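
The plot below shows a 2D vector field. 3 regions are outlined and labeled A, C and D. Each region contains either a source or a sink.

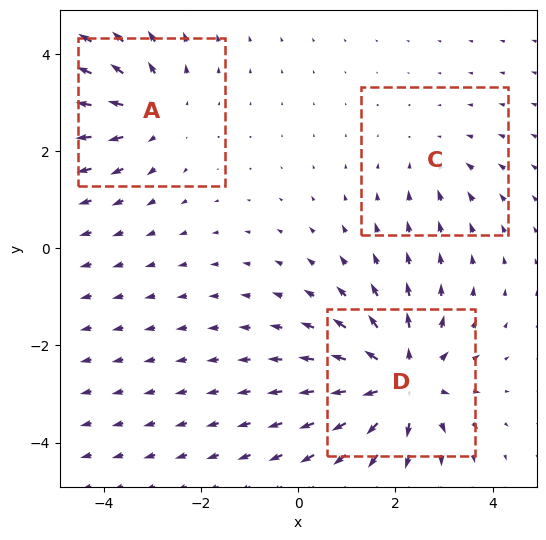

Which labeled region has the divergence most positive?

Divergence at each region's feature centre — A: about +3, C: about -2, D: about +5. Region D is most positive.

D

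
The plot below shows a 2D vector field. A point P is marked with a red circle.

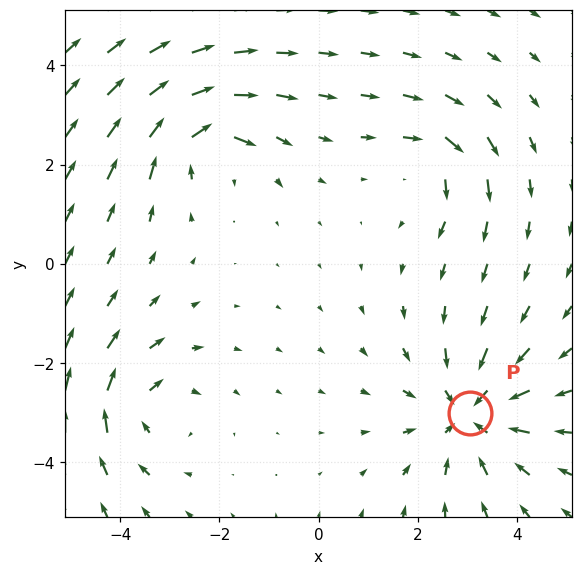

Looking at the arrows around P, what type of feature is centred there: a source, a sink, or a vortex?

At P (3.1, -3.0) the arrows converge inward. Divergence about -4, curl ≈0 — negative divergence with near-zero curl is a sink.

sink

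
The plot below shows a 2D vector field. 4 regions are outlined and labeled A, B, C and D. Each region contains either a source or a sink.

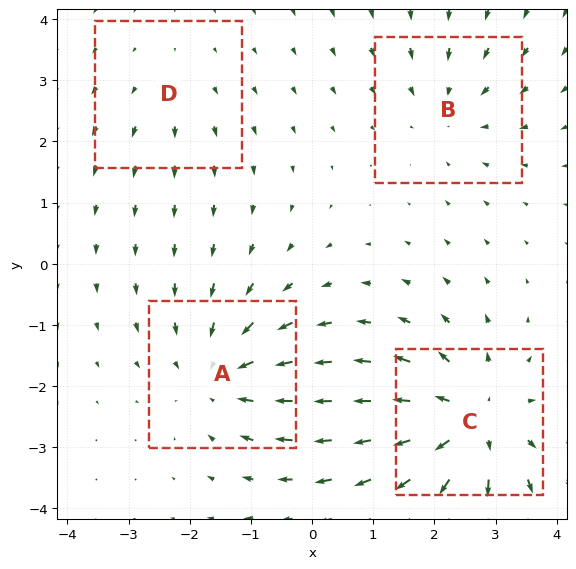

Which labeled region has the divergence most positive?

C

Divergence at each region's feature centre — A: about -4, B: about -3, C: about +6, D: about +2. Region C is most positive.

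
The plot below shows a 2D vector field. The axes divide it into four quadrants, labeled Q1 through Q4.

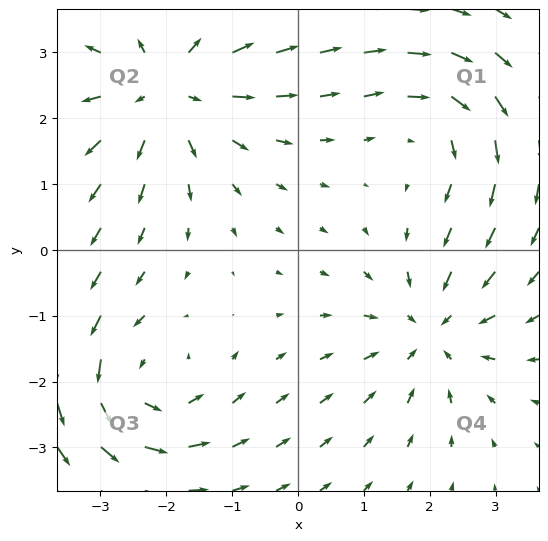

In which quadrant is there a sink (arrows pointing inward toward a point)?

Q4

The sink sits at approximately (2.0, -1.2), which lies in quadrant Q4. The divergence there is about -3, negative as expected for a sink.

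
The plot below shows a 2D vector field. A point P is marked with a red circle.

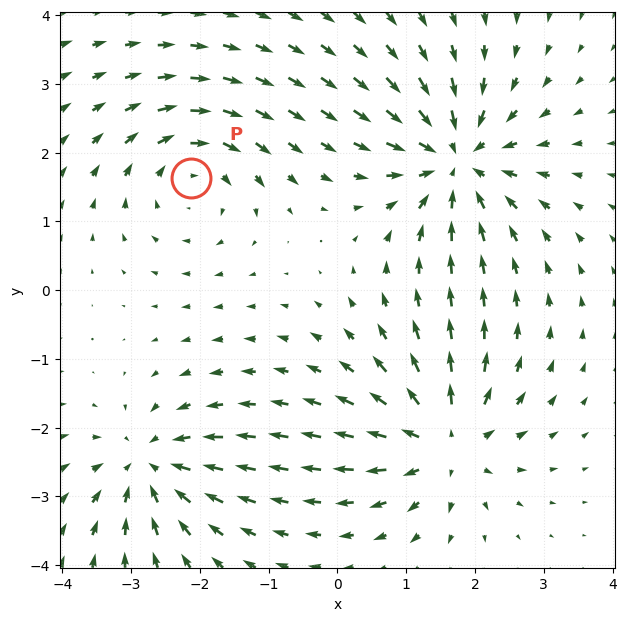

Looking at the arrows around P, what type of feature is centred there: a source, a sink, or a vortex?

vortex

At P (-2.1, 1.6) the arrows circulate clockwise. Divergence ≈0, curl about -4 — near-zero divergence with nonzero curl is a vortex.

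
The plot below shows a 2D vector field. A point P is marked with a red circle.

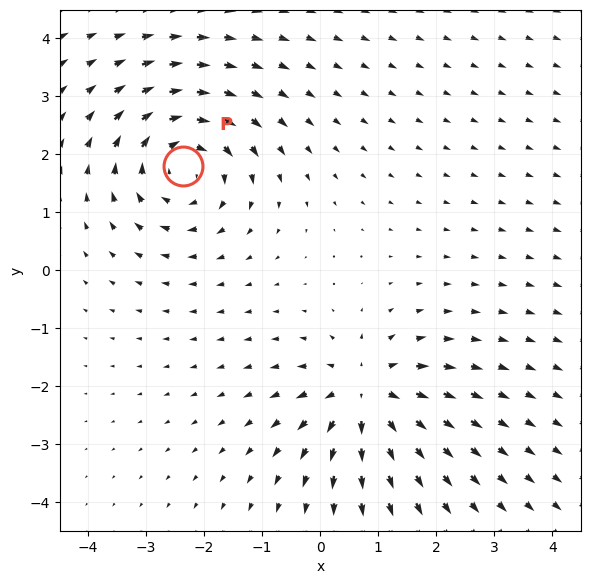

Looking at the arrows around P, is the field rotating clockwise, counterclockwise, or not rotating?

clockwise

Near P at (-2.4, 1.8) the arrows circulate clockwise. The curl (z-component) there is about -5; negative curl means clockwise rotation.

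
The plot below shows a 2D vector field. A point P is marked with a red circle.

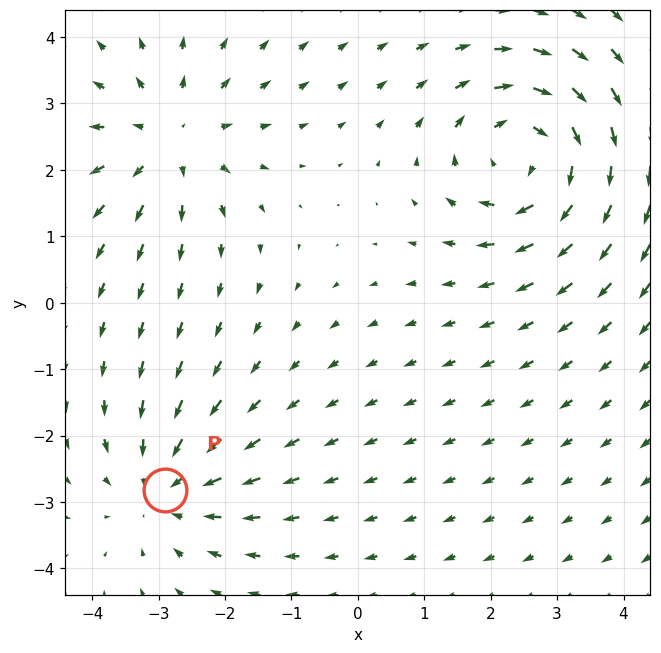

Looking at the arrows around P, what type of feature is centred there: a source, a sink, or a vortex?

sink

At P (-2.9, -2.8) the arrows converge inward. Divergence about -3, curl ≈0 — negative divergence with near-zero curl is a sink.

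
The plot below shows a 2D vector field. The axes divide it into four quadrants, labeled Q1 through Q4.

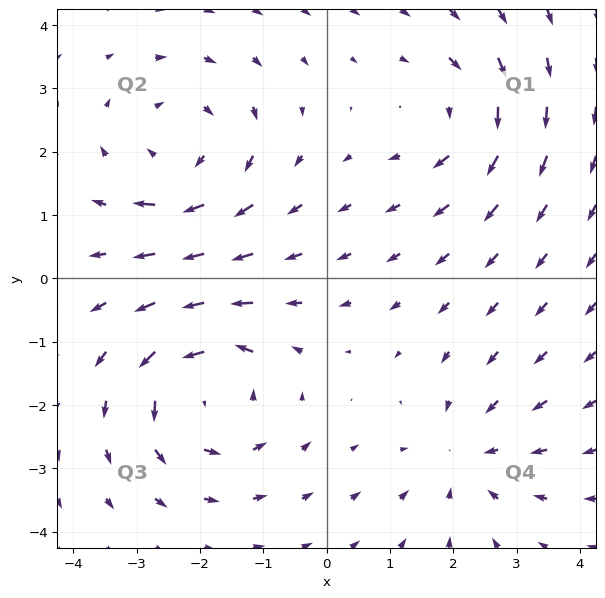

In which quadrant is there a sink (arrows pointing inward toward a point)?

Q4

The sink sits at approximately (2.2, -2.8), which lies in quadrant Q4. The divergence there is about -3, negative as expected for a sink.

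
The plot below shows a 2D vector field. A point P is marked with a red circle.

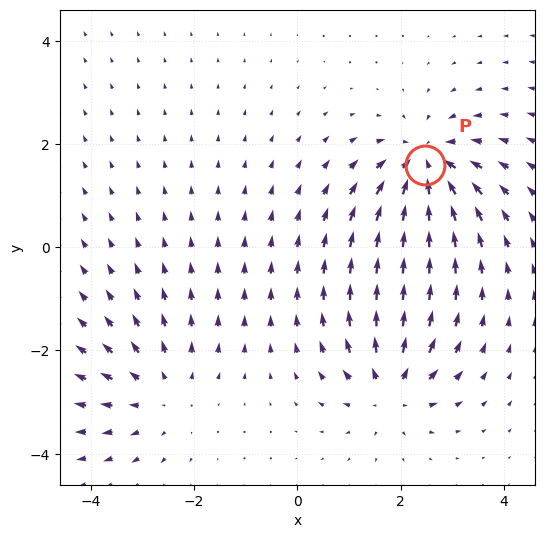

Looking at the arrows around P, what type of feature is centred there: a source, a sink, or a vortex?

sink

At P (2.5, 1.6) the arrows converge inward. Divergence about -5, curl ≈0 — negative divergence with near-zero curl is a sink.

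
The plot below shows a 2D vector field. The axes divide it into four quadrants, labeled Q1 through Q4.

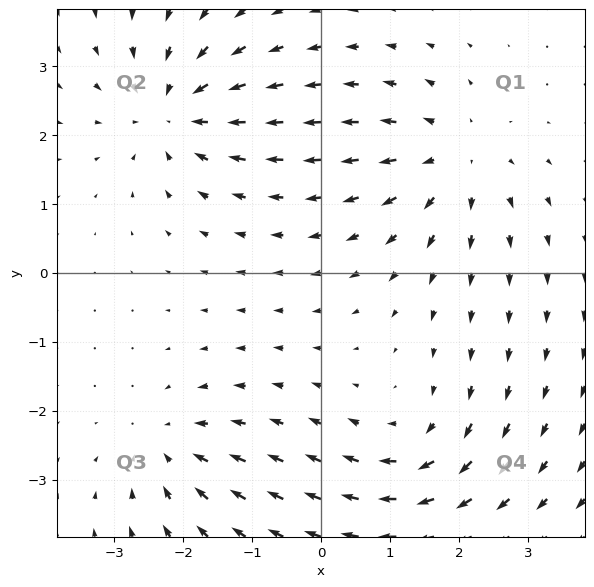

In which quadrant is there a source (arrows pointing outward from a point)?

Q1

The source sits at approximately (1.9, 1.6), which lies in quadrant Q1. The divergence there is about +5, positive as expected for a source.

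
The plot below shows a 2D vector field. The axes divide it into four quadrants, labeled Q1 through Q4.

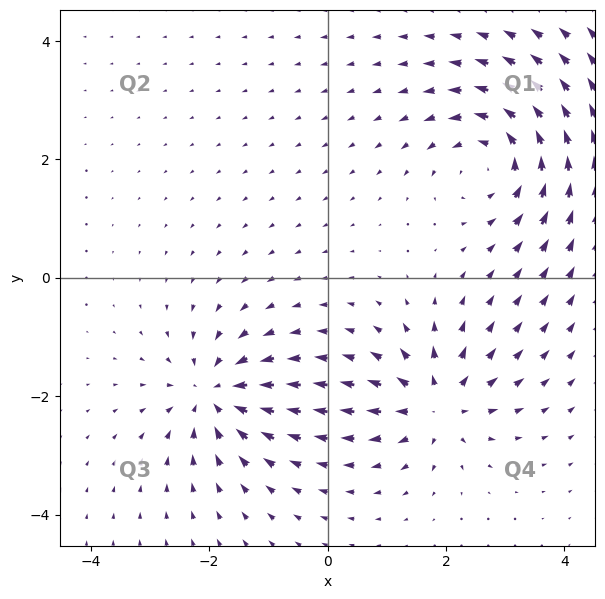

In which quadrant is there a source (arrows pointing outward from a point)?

The source sits at approximately (1.8, -2.1), which lies in quadrant Q4. The divergence there is about +4, positive as expected for a source.

Q4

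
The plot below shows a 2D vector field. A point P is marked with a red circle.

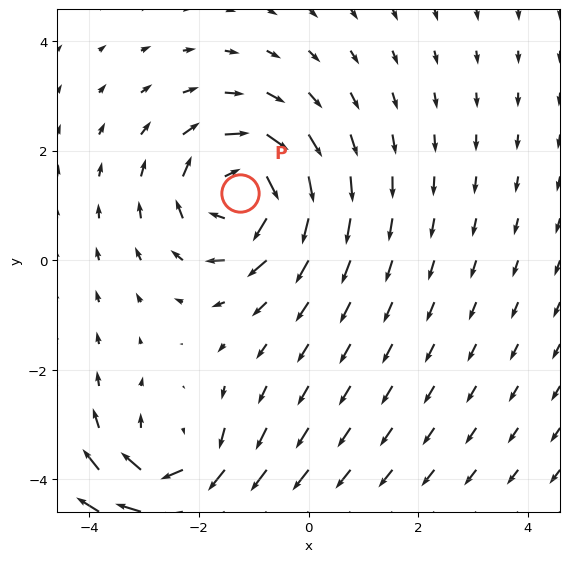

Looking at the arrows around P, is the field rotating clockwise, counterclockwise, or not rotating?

clockwise

Near P at (-1.3, 1.2) the arrows circulate clockwise. The curl (z-component) there is about -6; negative curl means clockwise rotation.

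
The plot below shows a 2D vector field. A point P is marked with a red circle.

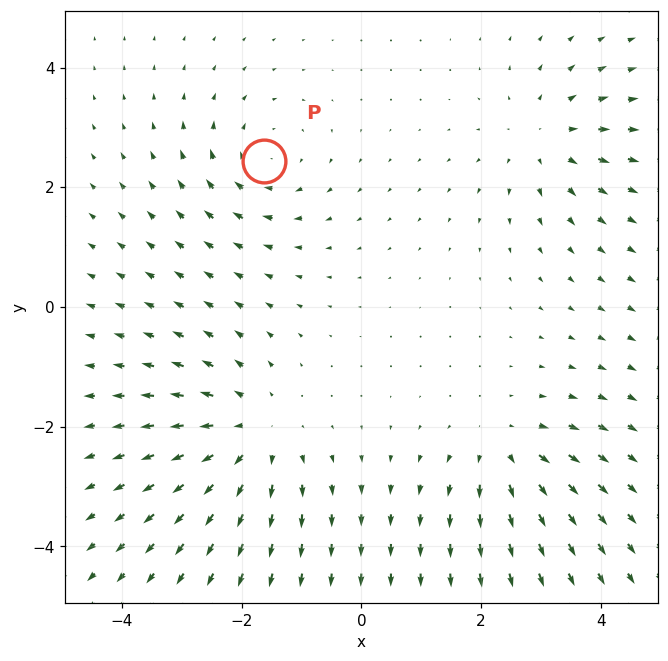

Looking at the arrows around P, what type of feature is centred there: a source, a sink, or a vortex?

vortex

At P (-1.6, 2.4) the arrows circulate clockwise. Divergence ≈0, curl about -3 — near-zero divergence with nonzero curl is a vortex.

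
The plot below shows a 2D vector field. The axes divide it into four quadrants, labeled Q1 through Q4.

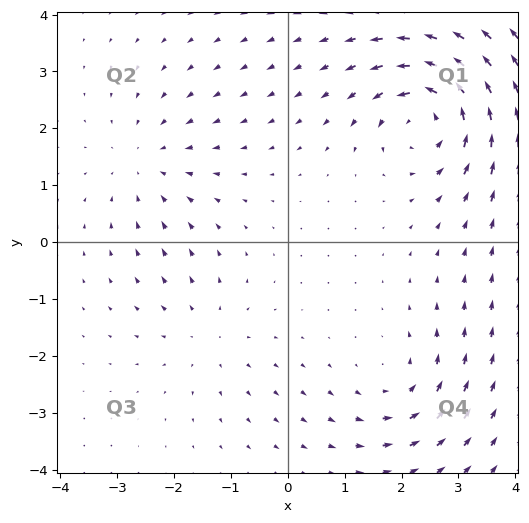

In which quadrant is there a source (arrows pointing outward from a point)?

The source sits at approximately (-1.4, -1.6), which lies in quadrant Q3. The divergence there is about +2, positive as expected for a source.

Q3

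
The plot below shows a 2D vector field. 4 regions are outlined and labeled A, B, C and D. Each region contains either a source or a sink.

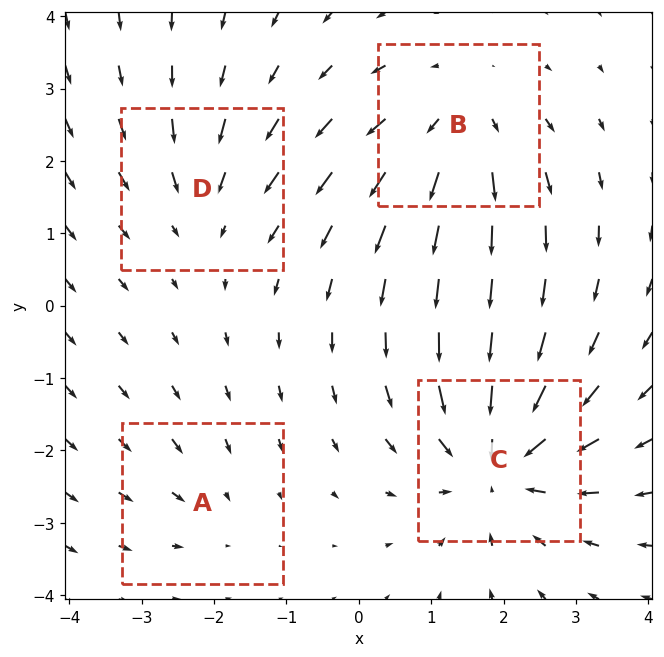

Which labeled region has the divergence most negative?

C

Divergence at each region's feature centre — A: about -2, B: about +4, C: about -6, D: about -3. Region C is most negative.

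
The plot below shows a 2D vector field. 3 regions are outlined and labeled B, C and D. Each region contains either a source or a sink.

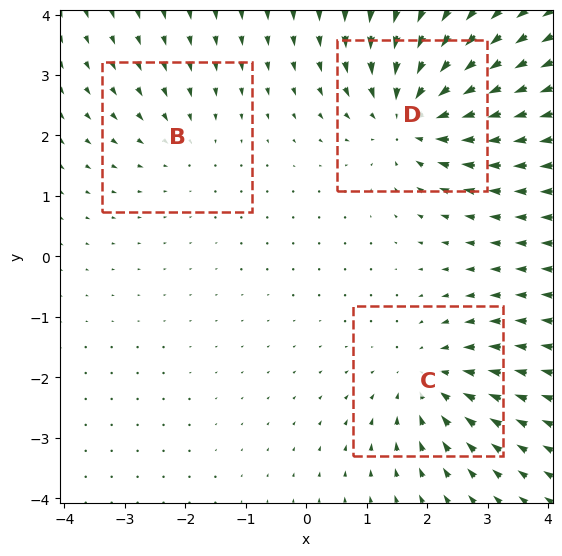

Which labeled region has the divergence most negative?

D

Divergence at each region's feature centre — B: about -2, C: about -3, D: about -4. Region D is most negative.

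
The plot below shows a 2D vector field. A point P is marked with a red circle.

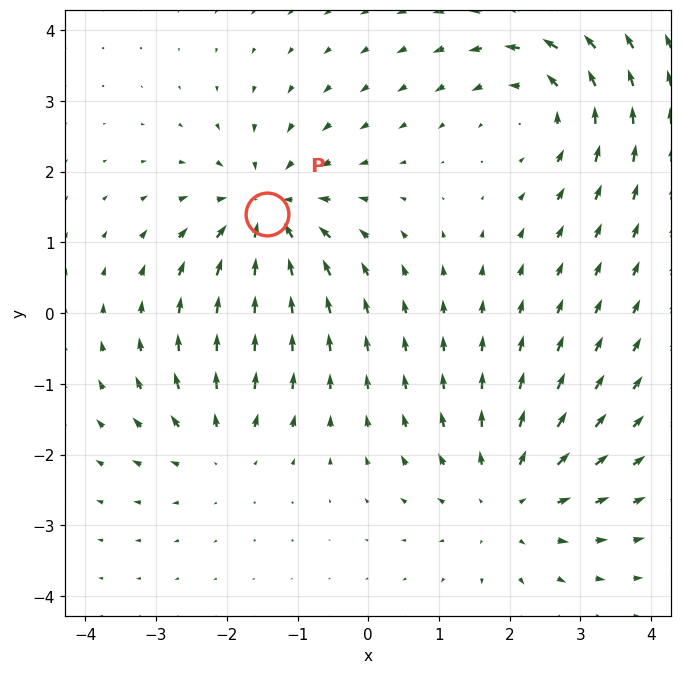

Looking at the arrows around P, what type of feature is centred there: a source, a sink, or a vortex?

At P (-1.4, 1.4) the arrows converge inward. Divergence about -5, curl ≈0 — negative divergence with near-zero curl is a sink.

sink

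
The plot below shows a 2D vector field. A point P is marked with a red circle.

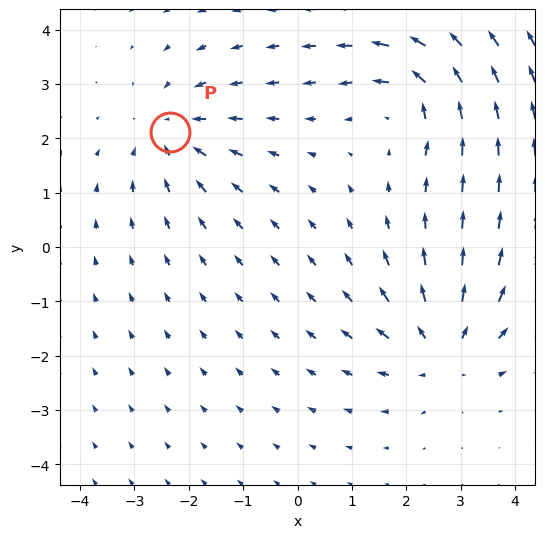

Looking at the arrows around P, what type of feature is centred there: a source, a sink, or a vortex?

sink

At P (-2.3, 2.1) the arrows converge inward. Divergence about -3, curl ≈0 — negative divergence with near-zero curl is a sink.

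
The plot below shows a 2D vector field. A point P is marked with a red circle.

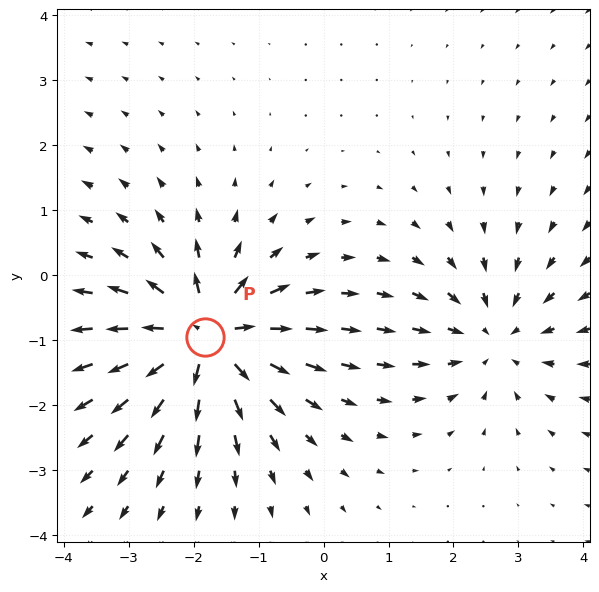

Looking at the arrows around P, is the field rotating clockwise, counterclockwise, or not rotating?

Near P at (-1.8, -0.9) the arrows show no circulation. The curl there is ≈0.

not rotating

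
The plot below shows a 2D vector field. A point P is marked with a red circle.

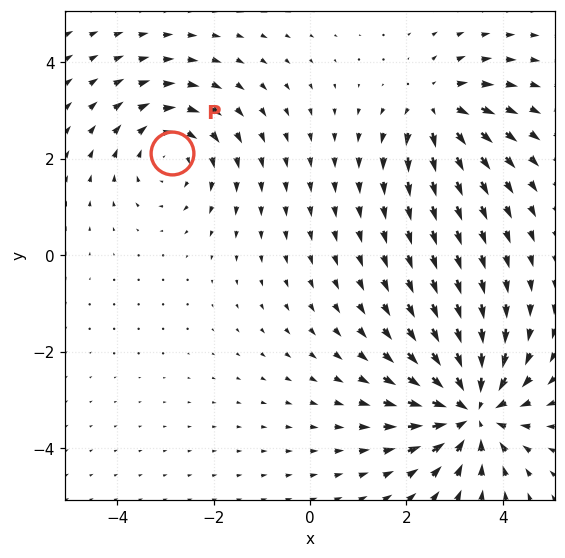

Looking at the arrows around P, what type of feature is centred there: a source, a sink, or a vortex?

vortex

At P (-2.9, 2.1) the arrows circulate clockwise. Divergence ≈0, curl about -3 — near-zero divergence with nonzero curl is a vortex.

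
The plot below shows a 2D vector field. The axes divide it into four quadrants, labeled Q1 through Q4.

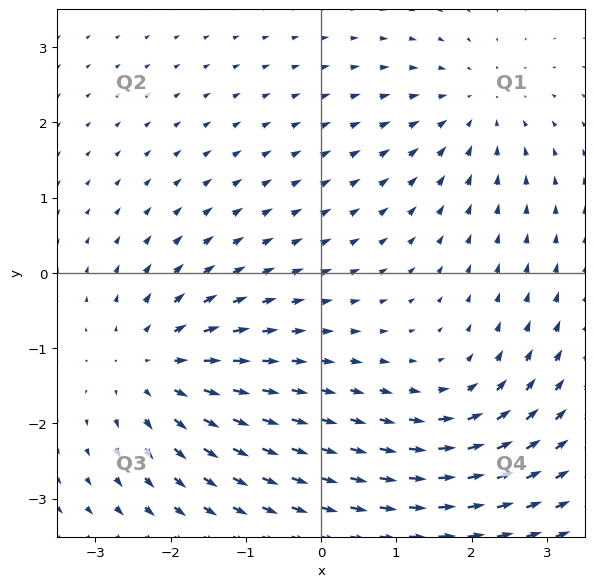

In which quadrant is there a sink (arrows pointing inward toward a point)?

Q1

The sink sits at approximately (2.0, 2.2), which lies in quadrant Q1. The divergence there is about -3, negative as expected for a sink.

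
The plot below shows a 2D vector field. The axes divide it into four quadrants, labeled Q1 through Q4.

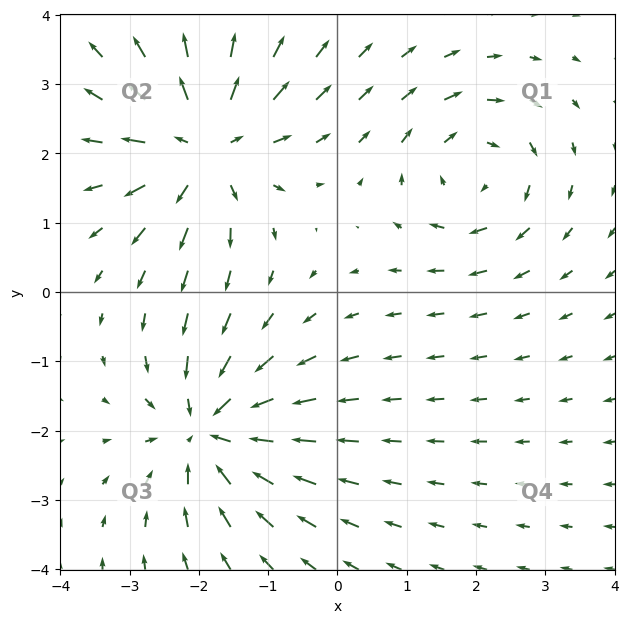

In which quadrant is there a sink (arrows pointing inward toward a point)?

Q3

The sink sits at approximately (-1.8, -2.0), which lies in quadrant Q3. The divergence there is about -6, negative as expected for a sink.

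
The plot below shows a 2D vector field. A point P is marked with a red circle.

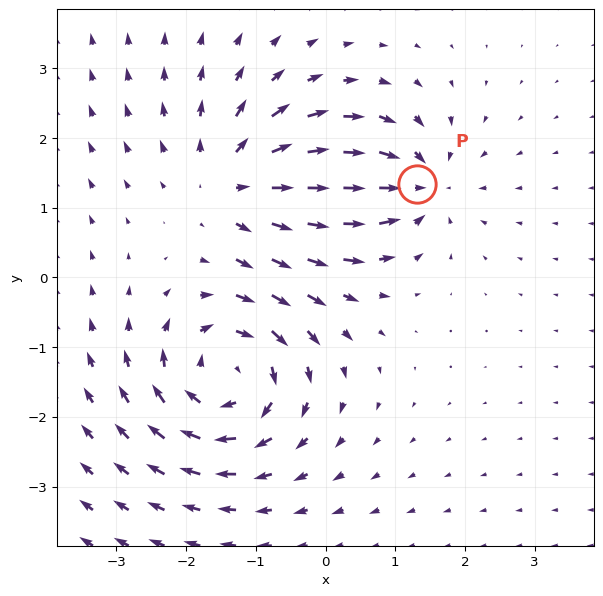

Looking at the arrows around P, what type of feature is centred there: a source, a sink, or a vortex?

At P (1.3, 1.3) the arrows converge inward. Divergence about -5, curl ≈0 — negative divergence with near-zero curl is a sink.

sink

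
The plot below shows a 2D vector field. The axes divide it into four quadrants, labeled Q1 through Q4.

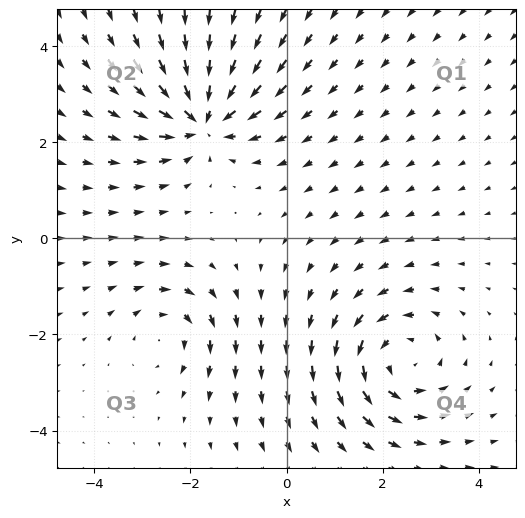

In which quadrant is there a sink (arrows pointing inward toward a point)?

The sink sits at approximately (-1.7, 2.5), which lies in quadrant Q2. The divergence there is about -6, negative as expected for a sink.

Q2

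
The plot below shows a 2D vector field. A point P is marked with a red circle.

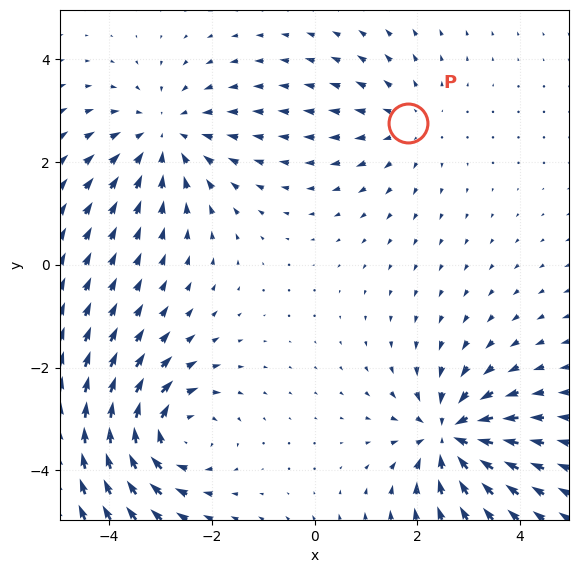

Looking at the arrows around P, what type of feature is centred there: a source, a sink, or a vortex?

source

At P (1.8, 2.8) the arrows spread outward. Divergence about +2, curl ≈0 — positive divergence with near-zero curl is a source.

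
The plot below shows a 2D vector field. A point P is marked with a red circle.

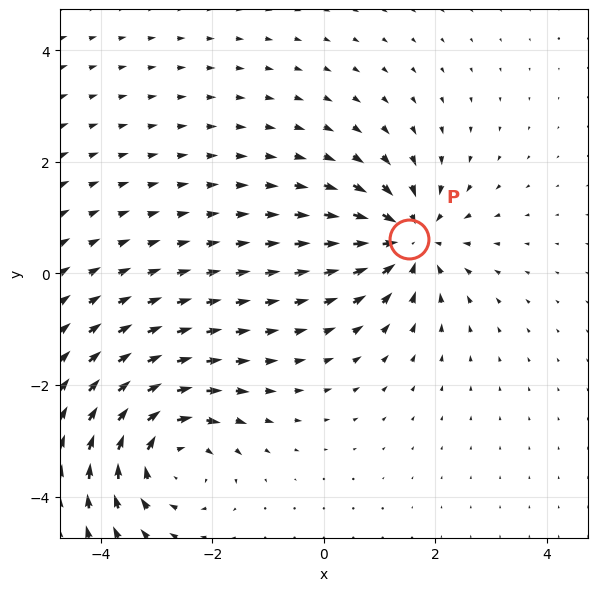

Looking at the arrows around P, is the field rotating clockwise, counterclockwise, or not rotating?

not rotating

Near P at (1.5, 0.6) the arrows show no circulation. The curl there is ≈0.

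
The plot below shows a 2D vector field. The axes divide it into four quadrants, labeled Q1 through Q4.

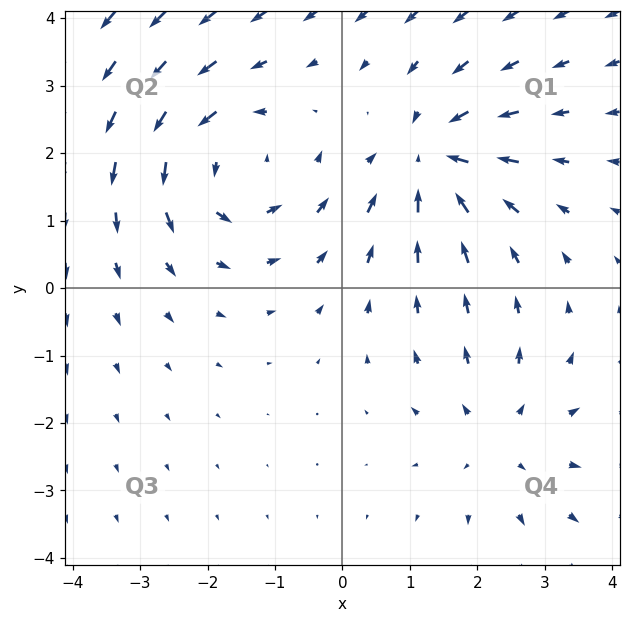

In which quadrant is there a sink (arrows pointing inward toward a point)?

The sink sits at approximately (1.3, 1.9), which lies in quadrant Q1. The divergence there is about -4, negative as expected for a sink.

Q1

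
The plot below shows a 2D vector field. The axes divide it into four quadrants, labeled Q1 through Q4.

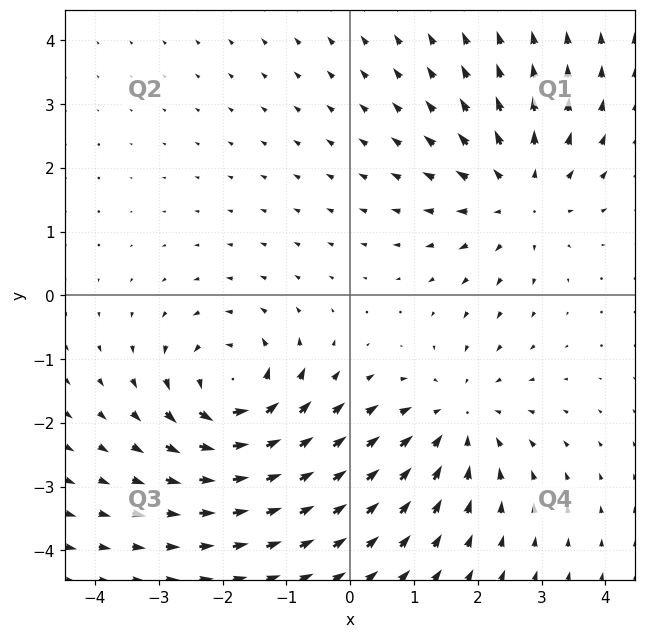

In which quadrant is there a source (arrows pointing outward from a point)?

The source sits at approximately (2.6, 1.6), which lies in quadrant Q1. The divergence there is about +4, positive as expected for a source.

Q1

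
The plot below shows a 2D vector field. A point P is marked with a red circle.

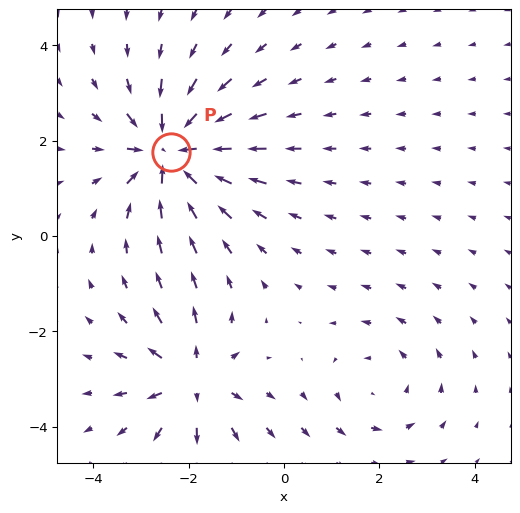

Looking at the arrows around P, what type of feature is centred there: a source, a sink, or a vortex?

sink

At P (-2.4, 1.8) the arrows converge inward. Divergence about -6, curl ≈0 — negative divergence with near-zero curl is a sink.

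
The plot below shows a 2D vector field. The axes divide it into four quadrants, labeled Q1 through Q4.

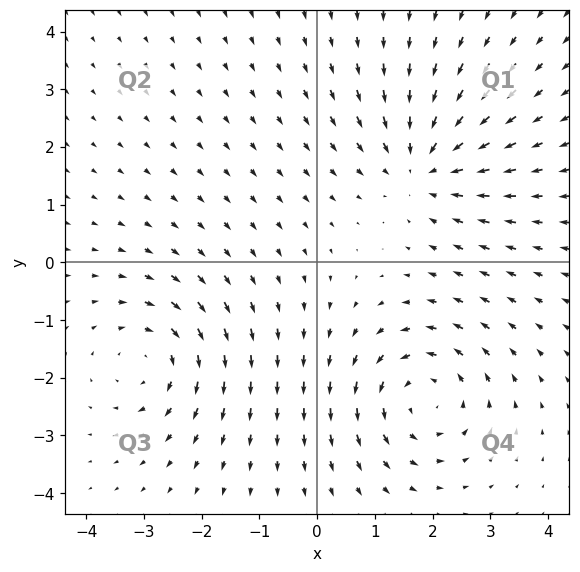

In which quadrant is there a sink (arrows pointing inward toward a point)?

Q1

The sink sits at approximately (1.9, 1.7), which lies in quadrant Q1. The divergence there is about -4, negative as expected for a sink.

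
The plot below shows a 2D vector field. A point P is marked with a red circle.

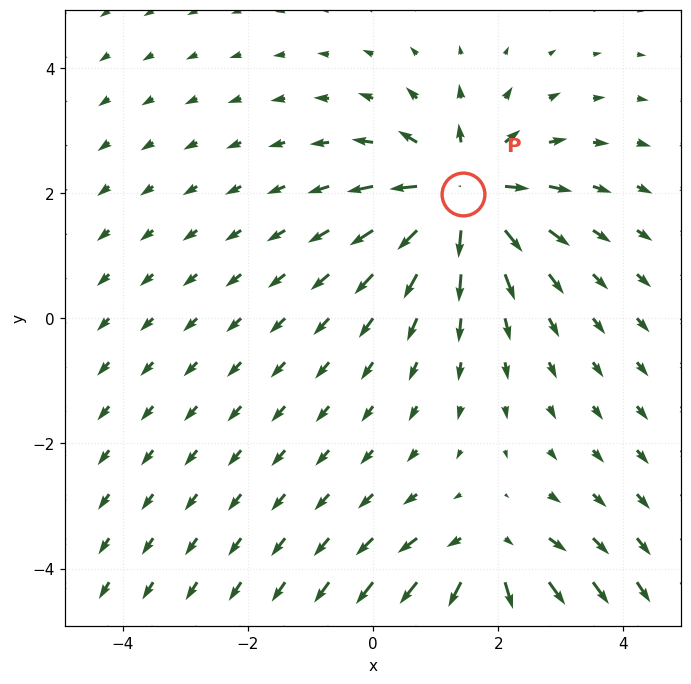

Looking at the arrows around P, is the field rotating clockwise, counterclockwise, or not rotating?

Near P at (1.4, 2.0) the arrows show no circulation. The curl there is ≈0.

not rotating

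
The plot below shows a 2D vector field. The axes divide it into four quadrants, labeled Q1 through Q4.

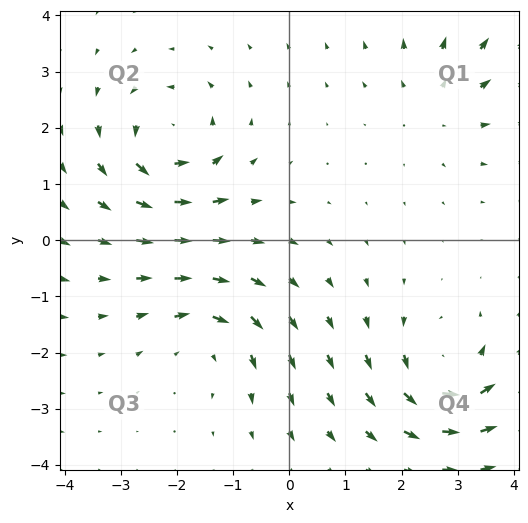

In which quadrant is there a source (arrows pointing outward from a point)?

The source sits at approximately (2.7, 2.4), which lies in quadrant Q1. The divergence there is about +3, positive as expected for a source.

Q1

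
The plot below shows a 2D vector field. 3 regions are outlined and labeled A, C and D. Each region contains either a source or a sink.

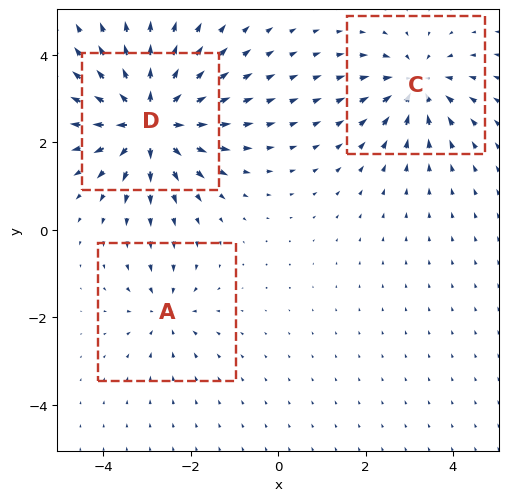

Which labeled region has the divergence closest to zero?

Divergence at each region's feature centre — A: about -3, C: about -4, D: about +6. Region A is closest to zero.

A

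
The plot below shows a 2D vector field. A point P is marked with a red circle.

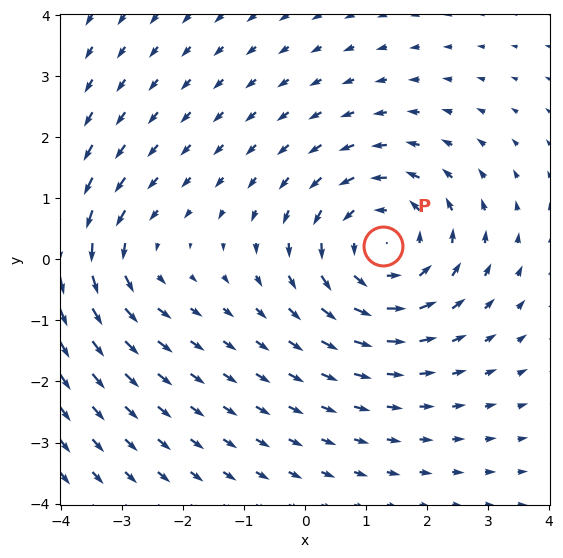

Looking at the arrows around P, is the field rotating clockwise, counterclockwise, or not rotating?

Near P at (1.3, 0.2) the arrows circulate counterclockwise. The curl (z-component) there is about +4; positive curl means counterclockwise rotation.

counterclockwise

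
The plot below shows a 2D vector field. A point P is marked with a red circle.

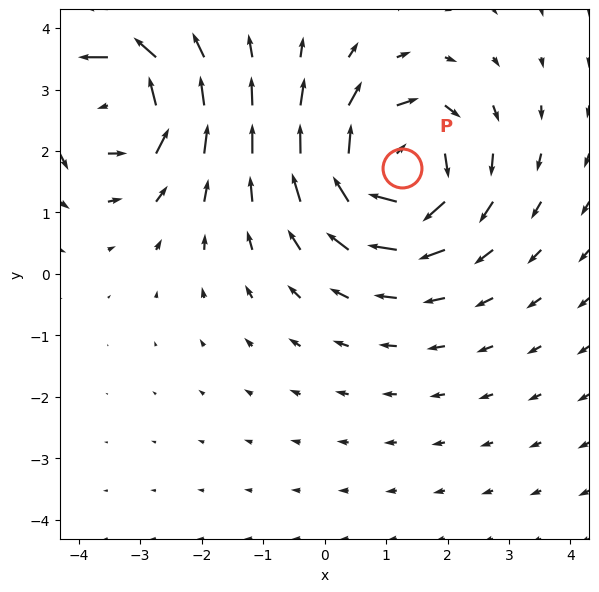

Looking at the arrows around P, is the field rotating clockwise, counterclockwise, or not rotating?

clockwise

Near P at (1.3, 1.7) the arrows circulate clockwise. The curl (z-component) there is about -7; negative curl means clockwise rotation.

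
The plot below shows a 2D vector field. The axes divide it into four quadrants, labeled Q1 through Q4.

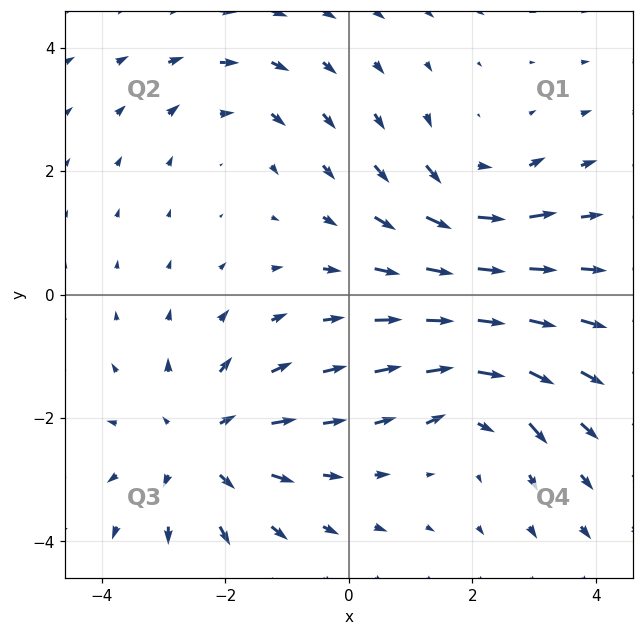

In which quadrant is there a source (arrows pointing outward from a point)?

The source sits at approximately (-2.4, -2.4), which lies in quadrant Q3. The divergence there is about +4, positive as expected for a source.

Q3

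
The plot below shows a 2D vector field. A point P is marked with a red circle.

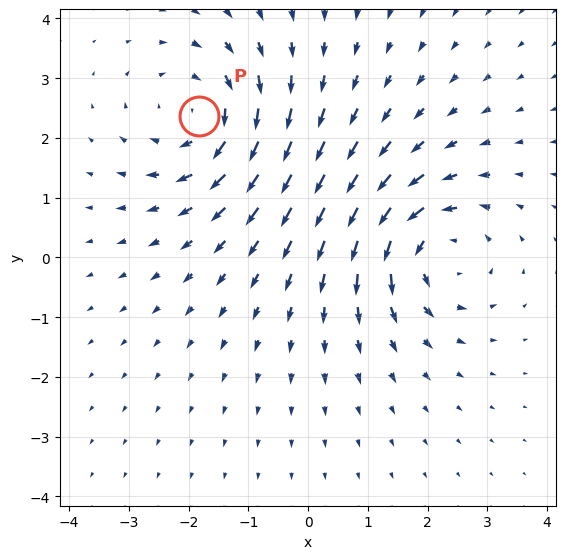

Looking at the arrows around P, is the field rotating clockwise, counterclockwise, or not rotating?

clockwise

Near P at (-1.8, 2.4) the arrows circulate clockwise. The curl (z-component) there is about -5; negative curl means clockwise rotation.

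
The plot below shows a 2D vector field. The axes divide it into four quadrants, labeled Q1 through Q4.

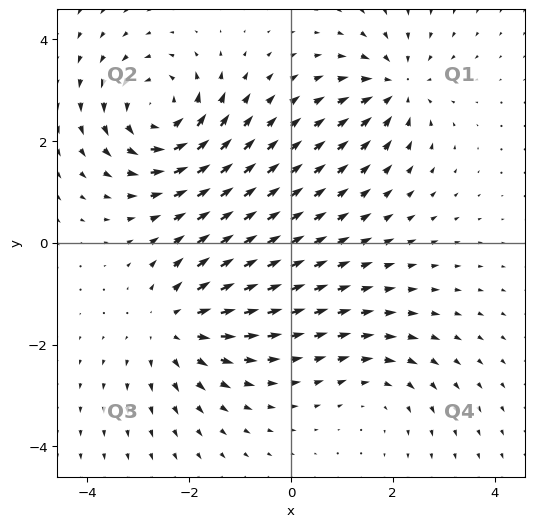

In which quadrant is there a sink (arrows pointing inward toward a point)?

The sink sits at approximately (2.1, 3.1), which lies in quadrant Q1. The divergence there is about -4, negative as expected for a sink.

Q1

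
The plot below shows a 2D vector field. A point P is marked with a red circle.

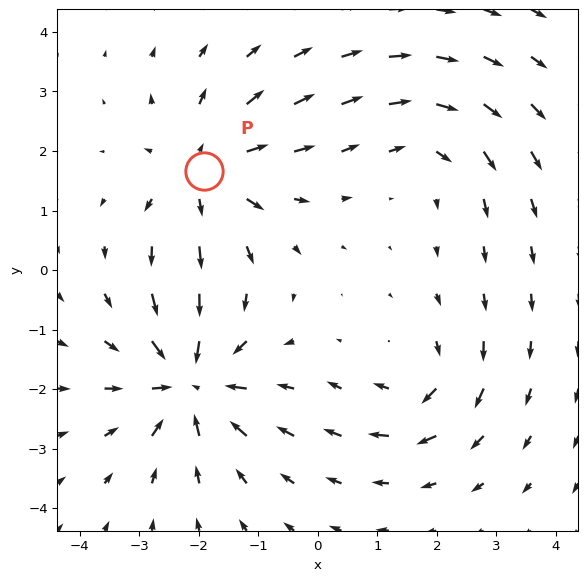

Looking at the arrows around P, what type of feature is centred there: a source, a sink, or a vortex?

At P (-1.9, 1.7) the arrows spread outward. Divergence about +4, curl ≈0 — positive divergence with near-zero curl is a source.

source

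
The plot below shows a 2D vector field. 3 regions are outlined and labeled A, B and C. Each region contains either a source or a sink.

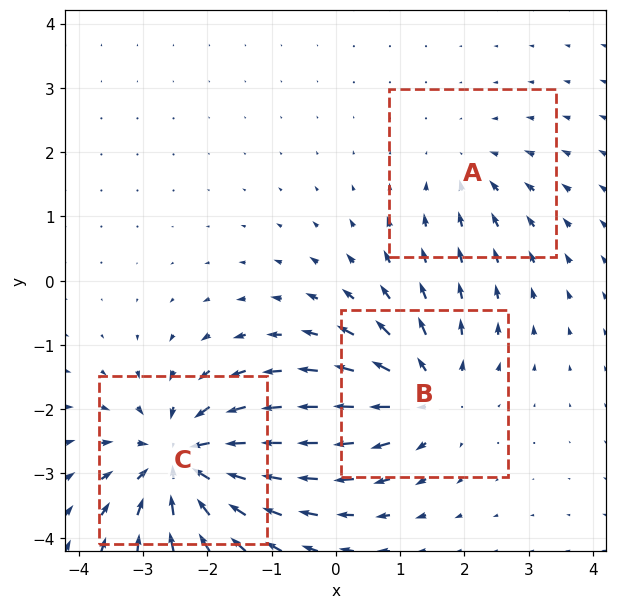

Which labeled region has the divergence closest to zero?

A

Divergence at each region's feature centre — A: about -2, B: about +4, C: about -5. Region A is closest to zero.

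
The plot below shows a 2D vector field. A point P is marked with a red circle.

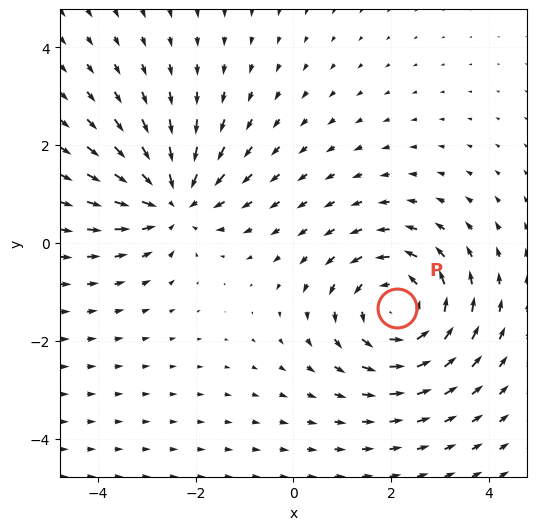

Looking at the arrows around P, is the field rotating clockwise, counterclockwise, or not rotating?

Near P at (2.1, -1.3) the arrows circulate counterclockwise. The curl (z-component) there is about +4; positive curl means counterclockwise rotation.

counterclockwise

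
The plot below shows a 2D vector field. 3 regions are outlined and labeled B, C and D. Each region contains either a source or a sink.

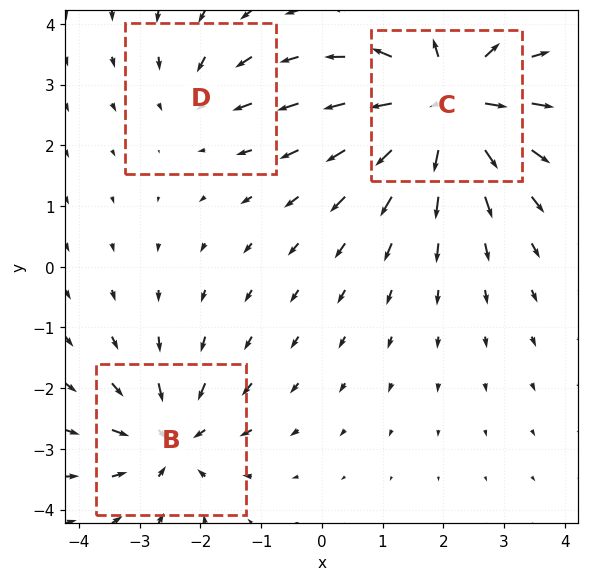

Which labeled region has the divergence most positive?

Divergence at each region's feature centre — B: about -4, C: about +6, D: about -2. Region C is most positive.

C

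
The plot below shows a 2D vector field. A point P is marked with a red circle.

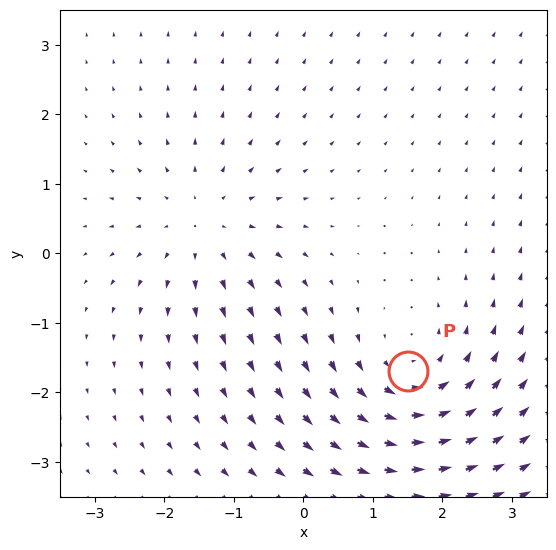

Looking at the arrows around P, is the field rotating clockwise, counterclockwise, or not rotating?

counterclockwise

Near P at (1.5, -1.7) the arrows circulate counterclockwise. The curl (z-component) there is about +4; positive curl means counterclockwise rotation.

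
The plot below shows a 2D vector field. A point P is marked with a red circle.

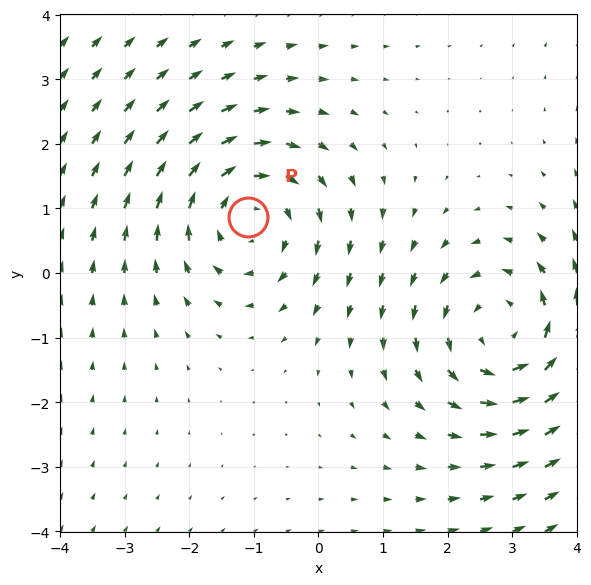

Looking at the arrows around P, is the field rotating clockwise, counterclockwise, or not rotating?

Near P at (-1.1, 0.9) the arrows circulate clockwise. The curl (z-component) there is about -4; negative curl means clockwise rotation.

clockwise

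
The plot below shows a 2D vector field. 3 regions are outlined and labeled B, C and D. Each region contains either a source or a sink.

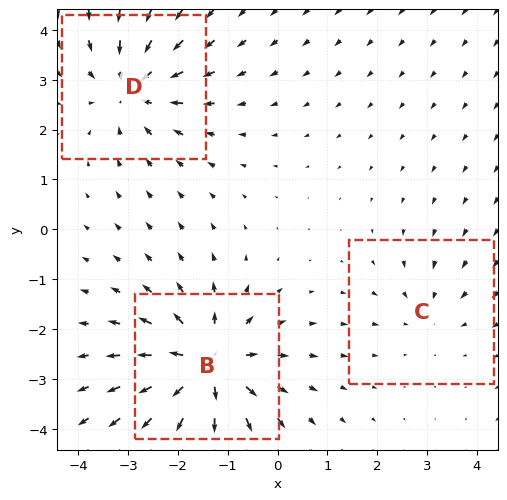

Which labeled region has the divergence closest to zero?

C

Divergence at each region's feature centre — B: about +5, C: about -2, D: about -4. Region C is closest to zero.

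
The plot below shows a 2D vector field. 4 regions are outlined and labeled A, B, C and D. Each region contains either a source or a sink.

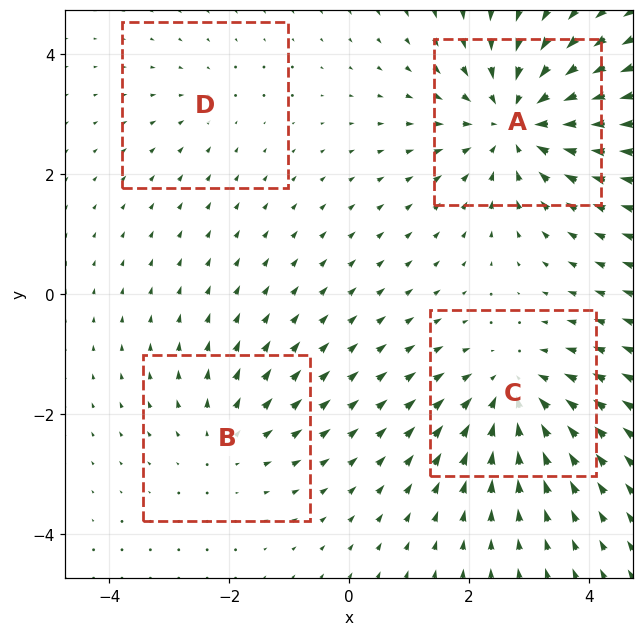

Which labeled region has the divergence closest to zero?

D

Divergence at each region's feature centre — A: about -6, B: about +3, C: about -5, D: about -2. Region D is closest to zero.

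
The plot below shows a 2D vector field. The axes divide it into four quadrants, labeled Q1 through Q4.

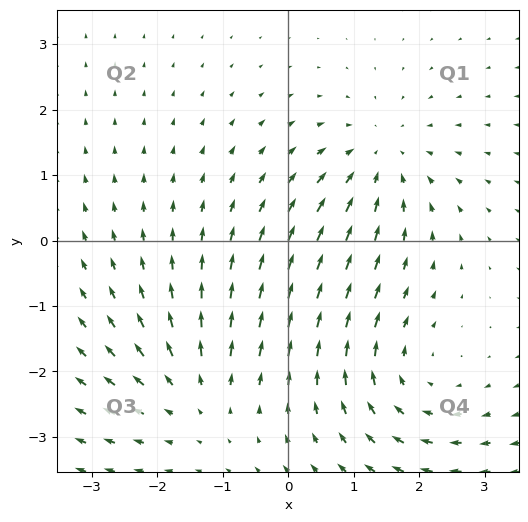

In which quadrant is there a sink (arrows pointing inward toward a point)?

Q1

The sink sits at approximately (1.4, 1.2), which lies in quadrant Q1. The divergence there is about -3, negative as expected for a sink.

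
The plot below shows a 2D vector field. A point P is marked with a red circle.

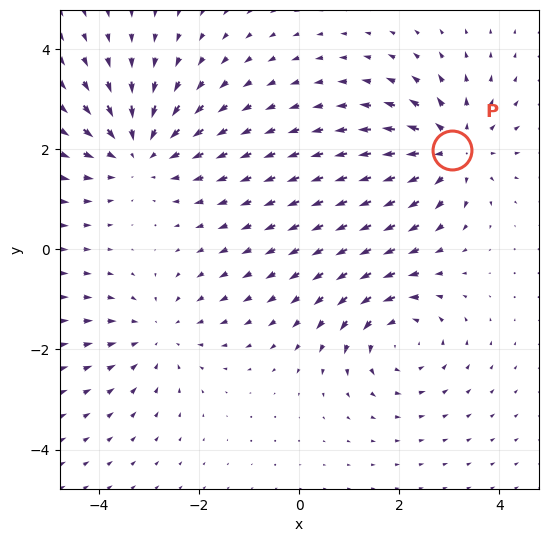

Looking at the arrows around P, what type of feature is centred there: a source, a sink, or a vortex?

source

At P (3.1, 2.0) the arrows spread outward. Divergence about +4, curl ≈0 — positive divergence with near-zero curl is a source.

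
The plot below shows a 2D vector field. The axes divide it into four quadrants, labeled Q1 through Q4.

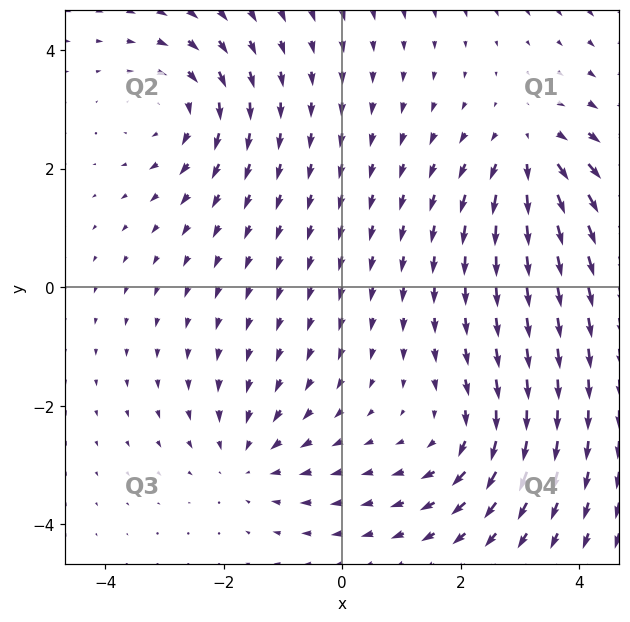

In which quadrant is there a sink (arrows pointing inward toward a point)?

The sink sits at approximately (-1.6, -2.9), which lies in quadrant Q3. The divergence there is about -3, negative as expected for a sink.

Q3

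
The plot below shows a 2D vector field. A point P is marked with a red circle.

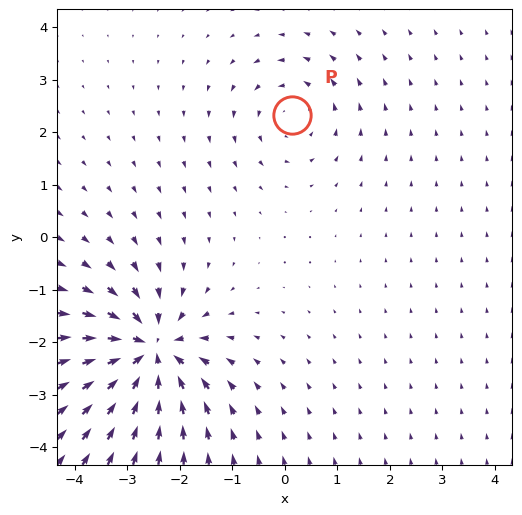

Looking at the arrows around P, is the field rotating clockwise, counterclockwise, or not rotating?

counterclockwise

Near P at (0.1, 2.3) the arrows circulate counterclockwise. The curl (z-component) there is about +3; positive curl means counterclockwise rotation.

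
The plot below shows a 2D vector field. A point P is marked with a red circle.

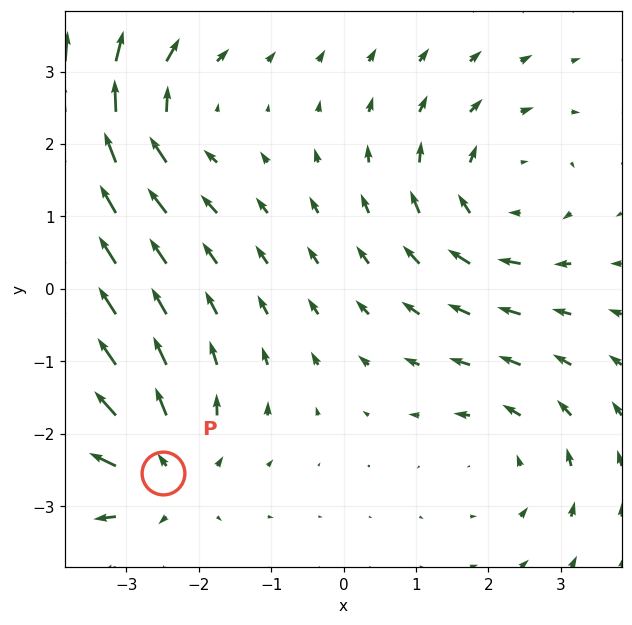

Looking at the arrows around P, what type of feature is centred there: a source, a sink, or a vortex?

At P (-2.5, -2.5) the arrows spread outward. Divergence about +4, curl ≈0 — positive divergence with near-zero curl is a source.

source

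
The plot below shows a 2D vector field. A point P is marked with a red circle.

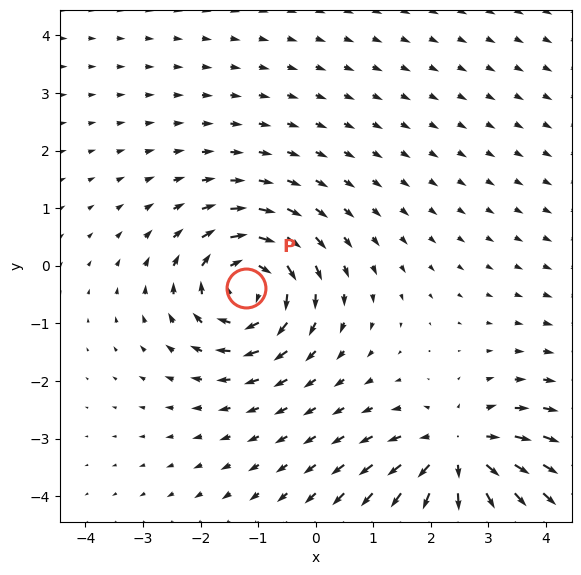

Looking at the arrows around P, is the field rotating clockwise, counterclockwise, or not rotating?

clockwise

Near P at (-1.2, -0.4) the arrows circulate clockwise. The curl (z-component) there is about -5; negative curl means clockwise rotation.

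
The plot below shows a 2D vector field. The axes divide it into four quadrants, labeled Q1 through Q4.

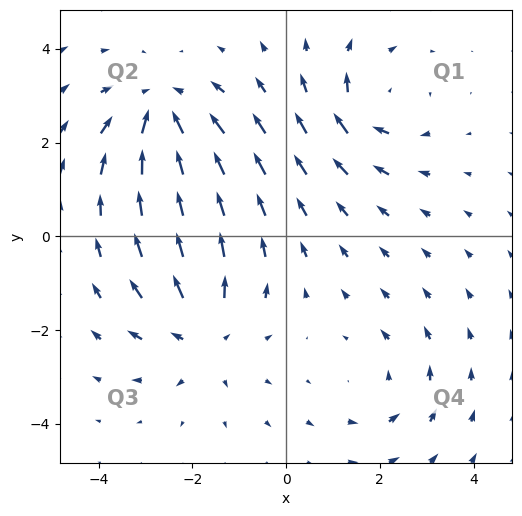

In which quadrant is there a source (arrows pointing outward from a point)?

Q3

The source sits at approximately (-1.8, -2.1), which lies in quadrant Q3. The divergence there is about +4, positive as expected for a source.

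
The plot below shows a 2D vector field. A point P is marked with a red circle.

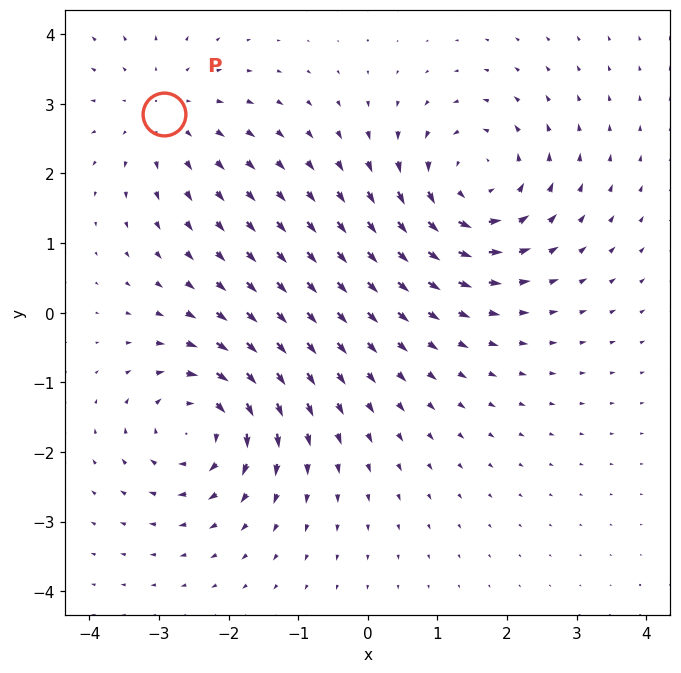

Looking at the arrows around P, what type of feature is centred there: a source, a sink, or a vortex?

source

At P (-2.9, 2.9) the arrows spread outward. Divergence about +3, curl ≈0 — positive divergence with near-zero curl is a source.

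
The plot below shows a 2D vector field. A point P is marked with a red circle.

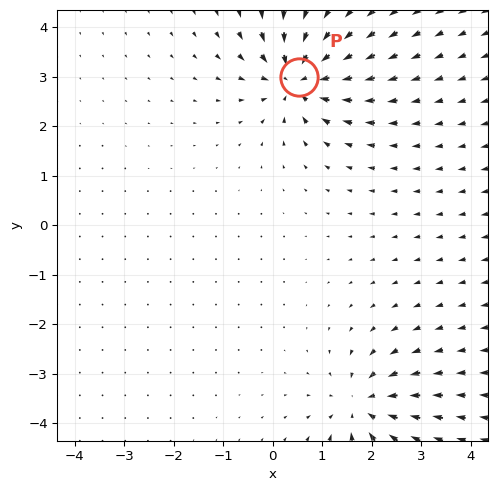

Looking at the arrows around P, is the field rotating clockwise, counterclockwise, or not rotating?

not rotating

Near P at (0.5, 3.0) the arrows show no circulation. The curl there is ≈0.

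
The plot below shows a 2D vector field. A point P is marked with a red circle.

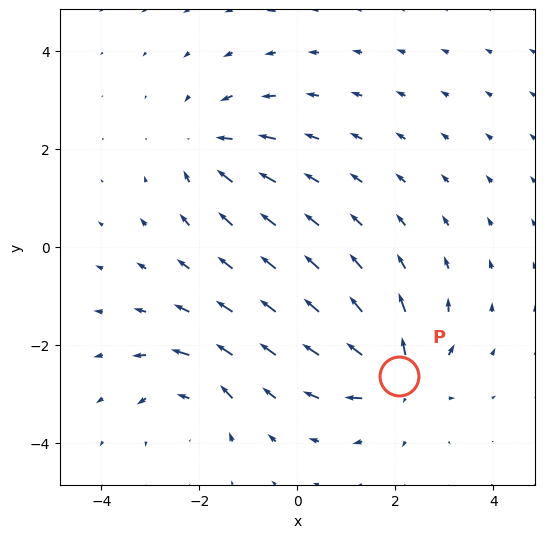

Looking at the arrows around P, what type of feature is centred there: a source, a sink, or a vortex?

At P (2.1, -2.6) the arrows spread outward. Divergence about +6, curl ≈0 — positive divergence with near-zero curl is a source.

source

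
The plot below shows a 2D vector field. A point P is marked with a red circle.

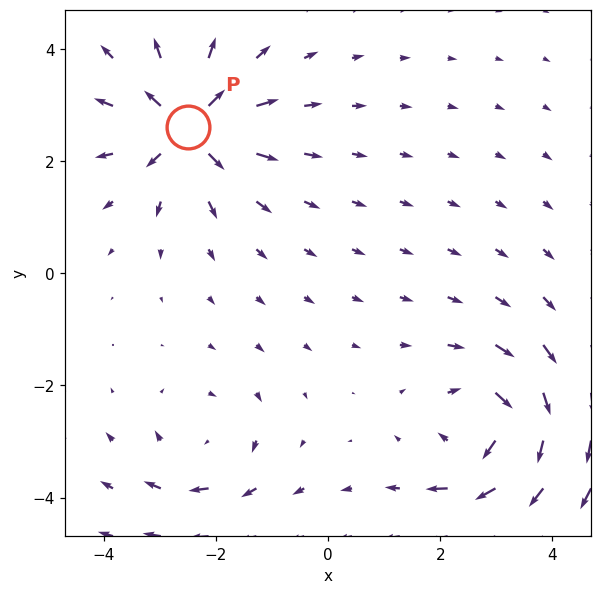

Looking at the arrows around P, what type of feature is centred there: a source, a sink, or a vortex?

At P (-2.5, 2.6) the arrows spread outward. Divergence about +7, curl ≈0 — positive divergence with near-zero curl is a source.

source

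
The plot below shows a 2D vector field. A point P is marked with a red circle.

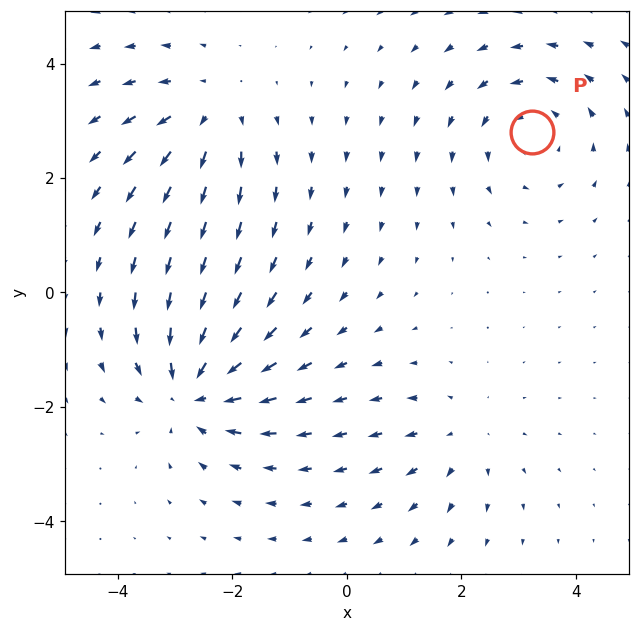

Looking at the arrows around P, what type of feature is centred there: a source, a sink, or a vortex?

vortex

At P (3.2, 2.8) the arrows circulate counterclockwise. Divergence ≈0, curl about +3 — near-zero divergence with nonzero curl is a vortex.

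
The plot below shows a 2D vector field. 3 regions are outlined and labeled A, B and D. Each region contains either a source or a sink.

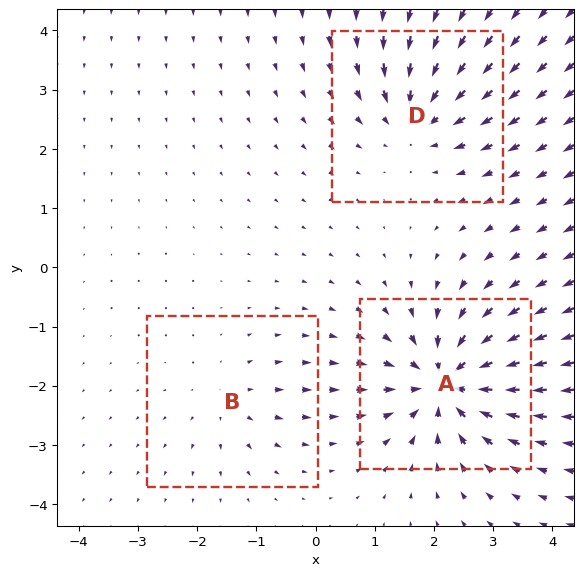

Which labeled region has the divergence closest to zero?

Divergence at each region's feature centre — A: about -6, B: about +2, D: about -4. Region B is closest to zero.

B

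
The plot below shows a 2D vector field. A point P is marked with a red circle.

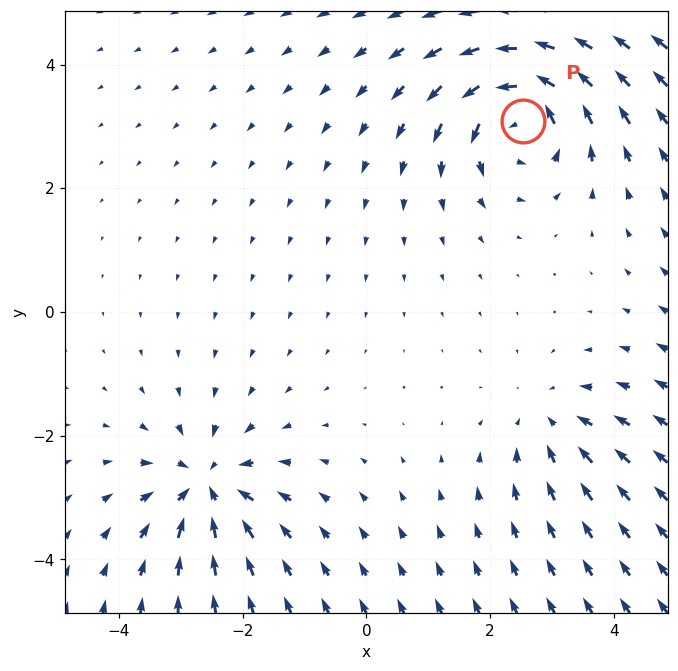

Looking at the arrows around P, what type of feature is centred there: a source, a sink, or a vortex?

At P (2.5, 3.1) the arrows circulate counterclockwise. Divergence ≈0, curl about +6 — near-zero divergence with nonzero curl is a vortex.

vortex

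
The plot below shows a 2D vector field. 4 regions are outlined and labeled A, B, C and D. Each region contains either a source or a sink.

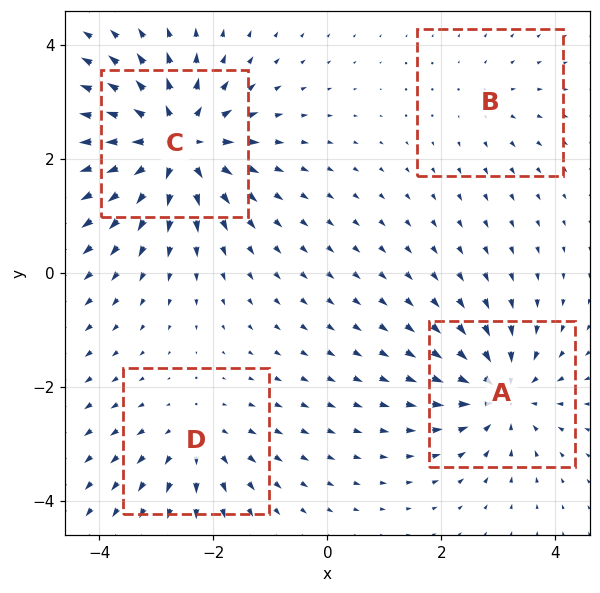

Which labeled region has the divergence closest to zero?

B

Divergence at each region's feature centre — A: about -5, B: about +2, C: about +8, D: about +4. Region B is closest to zero.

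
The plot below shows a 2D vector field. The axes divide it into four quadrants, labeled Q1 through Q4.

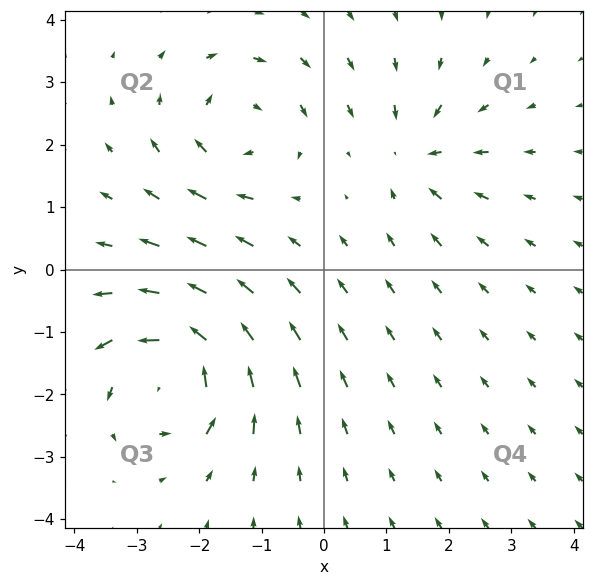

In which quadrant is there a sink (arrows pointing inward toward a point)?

The sink sits at approximately (1.5, 1.8), which lies in quadrant Q1. The divergence there is about -4, negative as expected for a sink.

Q1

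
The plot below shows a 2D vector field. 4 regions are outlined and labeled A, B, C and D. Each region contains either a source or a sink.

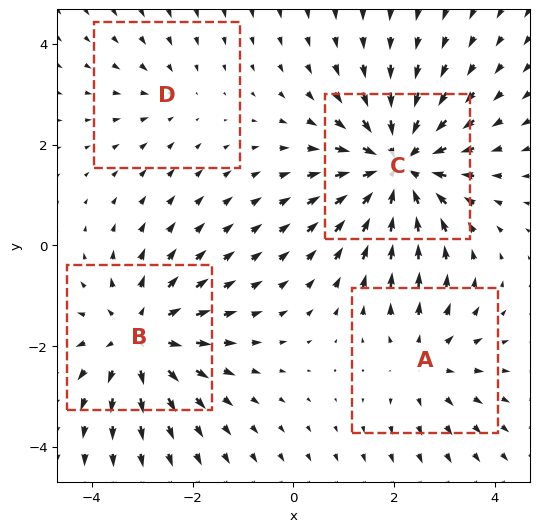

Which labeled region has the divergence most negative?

Divergence at each region's feature centre — A: about +3, B: about +5, C: about -6, D: about -2. Region C is most negative.

C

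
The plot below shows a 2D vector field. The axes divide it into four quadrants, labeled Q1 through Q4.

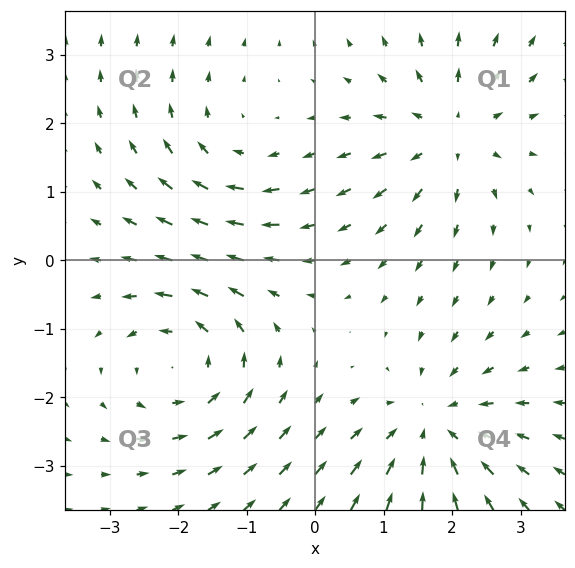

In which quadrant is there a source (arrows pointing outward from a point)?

The source sits at approximately (2.0, 1.9), which lies in quadrant Q1. The divergence there is about +4, positive as expected for a source.

Q1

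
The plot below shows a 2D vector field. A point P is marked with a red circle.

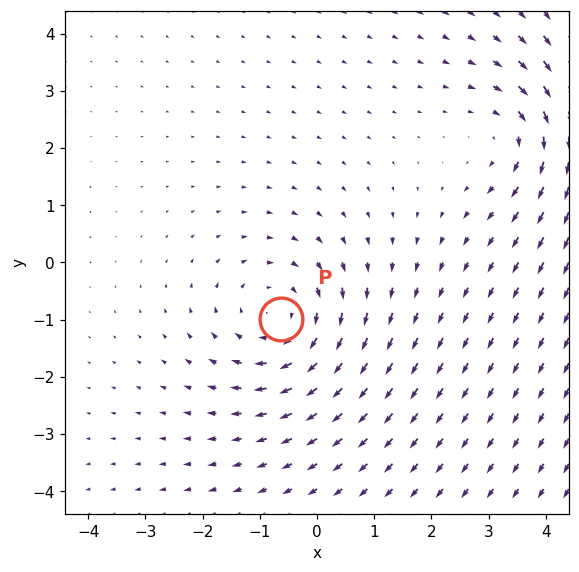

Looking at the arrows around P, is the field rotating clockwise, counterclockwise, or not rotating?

Near P at (-0.6, -1.0) the arrows circulate clockwise. The curl (z-component) there is about -3; negative curl means clockwise rotation.

clockwise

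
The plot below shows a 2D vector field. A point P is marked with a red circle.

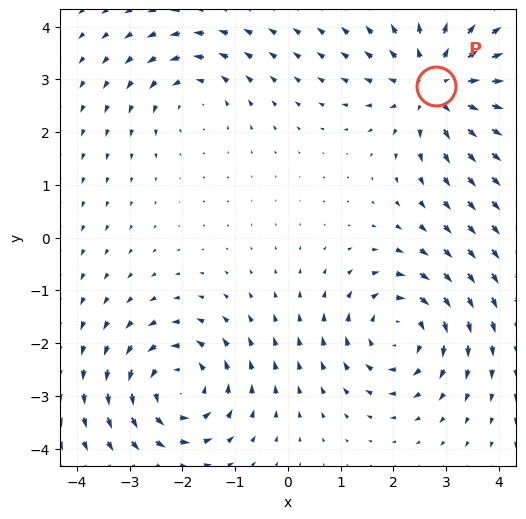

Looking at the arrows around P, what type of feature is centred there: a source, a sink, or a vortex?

At P (2.8, 2.9) the arrows spread outward. Divergence about +5, curl ≈0 — positive divergence with near-zero curl is a source.

source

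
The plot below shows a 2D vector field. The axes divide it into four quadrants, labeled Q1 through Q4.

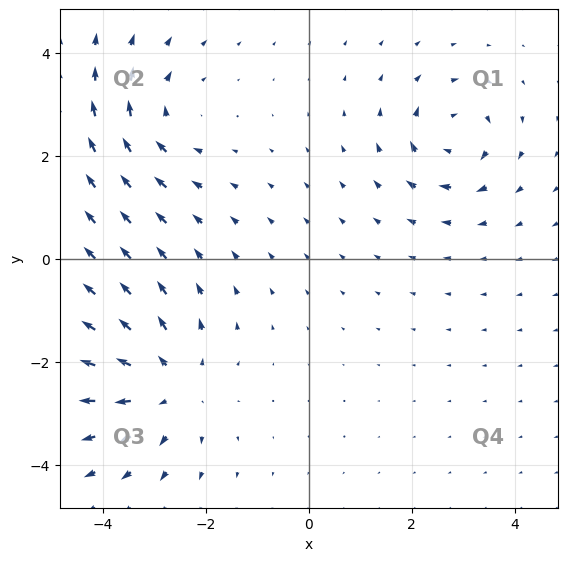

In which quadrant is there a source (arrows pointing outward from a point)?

Q3

The source sits at approximately (-2.7, -2.5), which lies in quadrant Q3. The divergence there is about +4, positive as expected for a source.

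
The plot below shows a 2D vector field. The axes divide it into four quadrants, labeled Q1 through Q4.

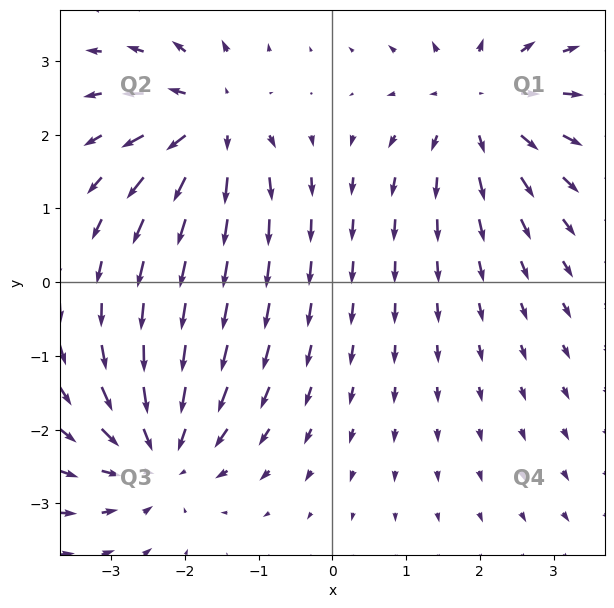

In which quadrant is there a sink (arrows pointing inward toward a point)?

Q3

The sink sits at approximately (-2.3, -2.3), which lies in quadrant Q3. The divergence there is about -4, negative as expected for a sink.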